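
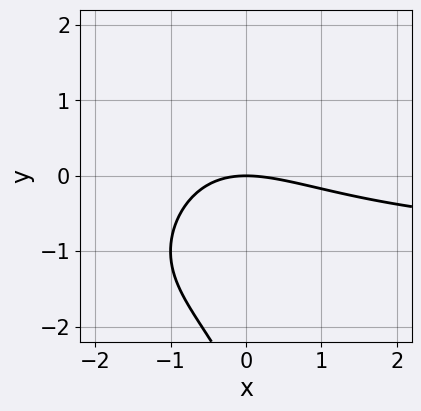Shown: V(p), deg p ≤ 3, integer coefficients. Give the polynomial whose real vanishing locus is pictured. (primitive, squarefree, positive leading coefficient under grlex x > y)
First, deg p = 3.
Next, against the integer gridlines: one x-axis crossing is at x = 0; it crosses the y-axis at the gridline y = 0.
Finally, the integer polynomial consistent with all of this is the stated p.

x^2*y + x^2 + 2*x*y + y^2 + 3*y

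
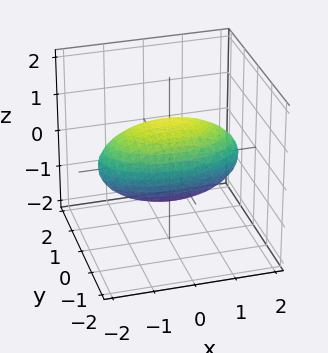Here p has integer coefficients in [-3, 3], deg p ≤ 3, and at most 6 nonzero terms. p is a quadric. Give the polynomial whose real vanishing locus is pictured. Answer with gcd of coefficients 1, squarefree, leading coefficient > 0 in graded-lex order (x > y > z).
x^2 + 3*y^2 + 3*z^2 - 3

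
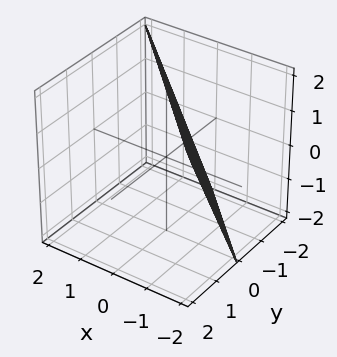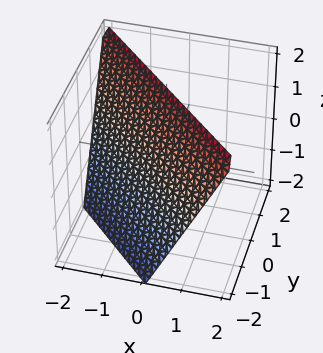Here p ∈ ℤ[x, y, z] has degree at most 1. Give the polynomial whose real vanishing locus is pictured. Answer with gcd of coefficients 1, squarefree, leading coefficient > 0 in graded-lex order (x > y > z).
2*x + 2*y - z + 2

(a) The degree is 1 — the surface is flat (a plane).
(b) Against the integer gridlines: one x-axis crossing is at x = -1; it crosses the z-axis at the gridline z = 2.
(c) The integer polynomial consistent with all of this is the stated p.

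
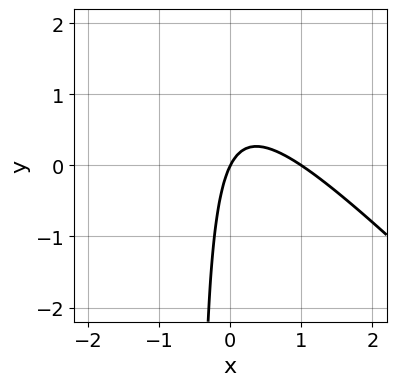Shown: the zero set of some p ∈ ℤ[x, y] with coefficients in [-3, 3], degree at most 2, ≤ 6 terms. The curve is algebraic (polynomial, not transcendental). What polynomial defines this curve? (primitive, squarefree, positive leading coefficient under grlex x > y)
2*x^2 + 2*x*y - 2*x + y

(a) deg p = 2.
(b) Checking where it meets the axes: among the integer gridlines, it crosses the x-axis at x ∈ {0, 1}; it crosses the y-axis at the gridline y = 0.
(c) The integer polynomial consistent with all of this is the stated p.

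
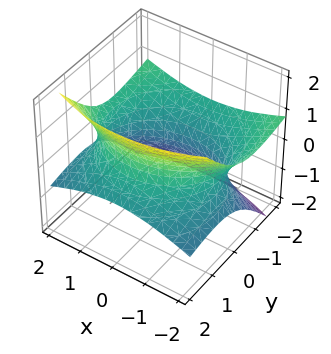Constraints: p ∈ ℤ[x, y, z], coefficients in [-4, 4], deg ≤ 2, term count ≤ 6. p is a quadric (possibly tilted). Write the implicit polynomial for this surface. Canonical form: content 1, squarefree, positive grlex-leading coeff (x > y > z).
x^2 + y^2 + 3*y*z - 3*z^2 - 3

First, degree: a generic line meets the surface in up to 2 points, so deg p = 2.
Then, observable constraints: the surface avoids every integer z-axis point in the box.
Finally, solving for integer coefficients yields p as stated.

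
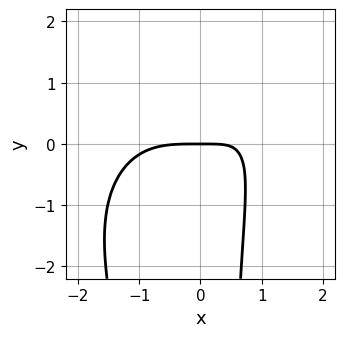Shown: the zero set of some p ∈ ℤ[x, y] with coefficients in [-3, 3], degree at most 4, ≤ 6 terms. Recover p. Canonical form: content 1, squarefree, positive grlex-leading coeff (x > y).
x^4 + x^2*y^2 - 3*x*y + 3*y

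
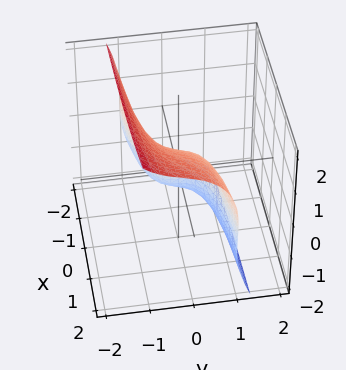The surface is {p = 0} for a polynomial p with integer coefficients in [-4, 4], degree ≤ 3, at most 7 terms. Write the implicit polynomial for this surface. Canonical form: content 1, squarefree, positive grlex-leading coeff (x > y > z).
x*y^2 + 2*y^3 + y*z^2 + z^3 - 2*x

1. Degree: no degree-2 surface has this shape, so deg p = 3.
2. Against the integer gridlines: it meets the y-axis at y = 0 (among the integer gridlines); it crosses the z-axis at the gridline z = 0; it crosses the x-axis at the gridline x = 0.
3. Fitting integer coefficients to these (and the overall shape) gives p.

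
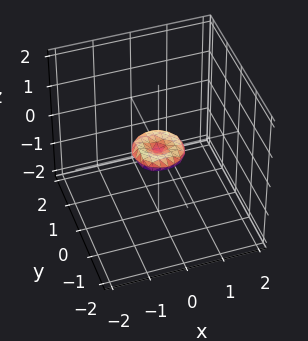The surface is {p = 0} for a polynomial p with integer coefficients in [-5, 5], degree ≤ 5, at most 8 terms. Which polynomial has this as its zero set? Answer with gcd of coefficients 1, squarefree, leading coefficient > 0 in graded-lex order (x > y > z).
2*x^4 + 4*x^2*y^2 + 2*y^4 - x^2 - y^2 + 3*z^2

The degree is 4 — the shape is more complex than any degree-3 surface.
By symmetry, the z-axis is an axis of rotation, so x and y enter only as x² + y².
Observable constraints: a circular section at z = 0 has radius between 0 and 1; it crosses the y-axis at the gridline y = 0; it meets the x-axis at x = 0 (among the integer gridlines); it crosses the z-axis at the gridline z = 0.
Assembling these constraints gives the stated polynomial.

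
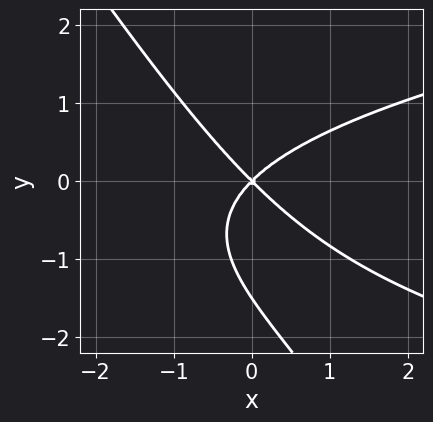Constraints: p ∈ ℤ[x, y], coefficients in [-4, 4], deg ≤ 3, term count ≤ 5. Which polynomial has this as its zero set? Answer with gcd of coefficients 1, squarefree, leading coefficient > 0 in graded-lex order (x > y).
3*x*y^2 + 2*y^3 - 3*x^2 + 3*y^2

1. The degree is 3 — no degree-2 curve has this shape.
2. From the axis intercepts and sections: one y-axis crossing is at y = 0; one x-axis crossing is at x = 0.
3. Solving for integer coefficients yields p as stated.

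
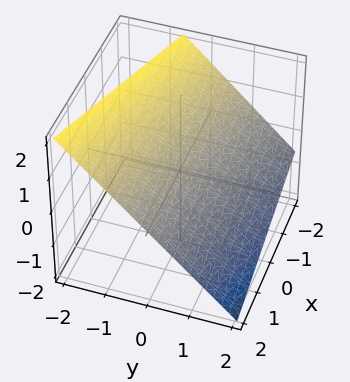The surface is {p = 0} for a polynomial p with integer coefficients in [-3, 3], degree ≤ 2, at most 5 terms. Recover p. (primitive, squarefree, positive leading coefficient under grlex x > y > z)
x + 3*y + 3*z - 2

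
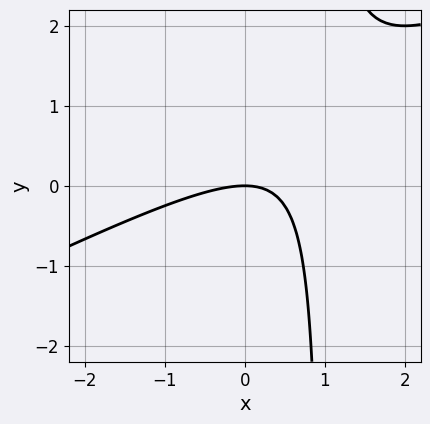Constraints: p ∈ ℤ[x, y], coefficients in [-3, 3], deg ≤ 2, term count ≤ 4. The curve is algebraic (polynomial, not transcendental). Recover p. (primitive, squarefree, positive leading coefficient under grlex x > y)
deg p = 2. The shape is more complex than any degree-1 curve.
Reading off the gridlines: it meets the x-axis at x = 0 (among the integer gridlines); one y-axis crossing is at y = 0.
These observations pin down the coefficients.

x^2 - 2*x*y + 2*y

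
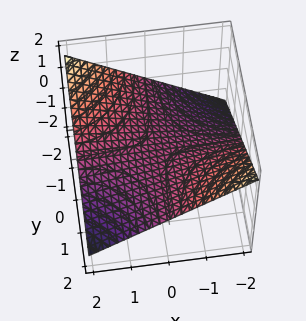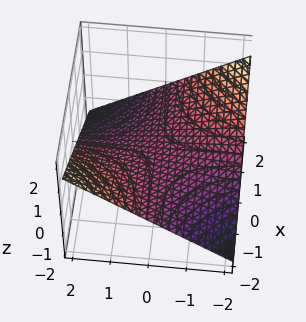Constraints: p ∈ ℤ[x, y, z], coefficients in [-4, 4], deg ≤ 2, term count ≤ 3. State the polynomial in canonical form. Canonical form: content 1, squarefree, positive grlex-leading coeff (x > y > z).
First, deg p = 2. A hyperbolic paraboloid; a quadric.
Next, from the visible intercepts: every point of the x-axis in the box is on the surface; it meets the z-axis at z = 0 (among the integer gridlines); every point of the y-axis in the box is on the surface.
Finally, matching integer coefficients to the picture gives p.

x*y + 3*z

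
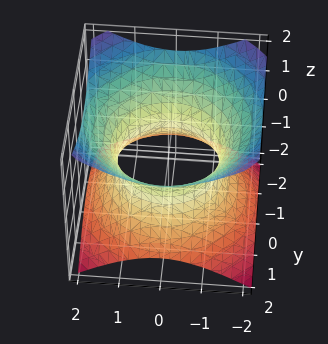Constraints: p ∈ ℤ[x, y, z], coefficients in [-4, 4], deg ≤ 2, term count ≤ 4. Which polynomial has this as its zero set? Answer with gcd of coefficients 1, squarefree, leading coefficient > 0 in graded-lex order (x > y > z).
2*x^2 + 2*y^2 - 3*z^2 - 3

1. Degree: one connected sheet with a waist; a quadric, so deg p = 2.
2. By symmetry, every cross-section ⟂ z is a circle, so x, y appear only via x² + y²; the z ↦ −z reflection is a symmetry, so z appears only in even powers.
3. Observable constraints: a circular section at z = -1 has radius between 1 and 2; the surface avoids every integer z-axis point in the box.
4. Matching integer coefficients to the picture gives p.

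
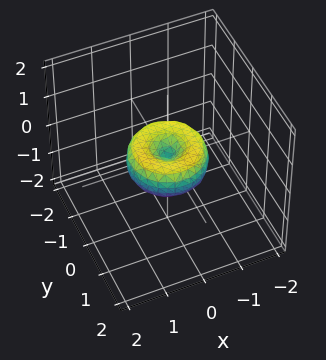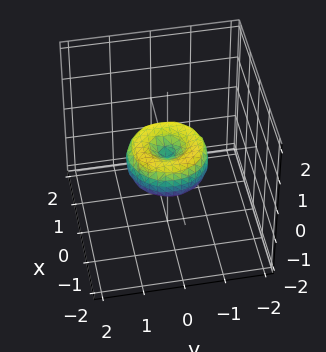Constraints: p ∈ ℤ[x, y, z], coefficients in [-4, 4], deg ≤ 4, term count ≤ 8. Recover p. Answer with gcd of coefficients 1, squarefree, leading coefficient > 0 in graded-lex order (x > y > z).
x^4 + 2*x^2*y^2 + y^4 - x^2 - y^2 + z^2

First, deg p = 4. No degree-3 surface has this shape.
Then, symmetry: the z-axis is an axis of rotation, so x and y enter only as x² + y².
Then, checking where it meets the axes: among the integer gridlines, it crosses the x-axis at x ∈ {-1, 0, 1}; among the integer gridlines, it crosses the y-axis at y ∈ {-1, 0, 1}.
Finally, the integer polynomial consistent with all of this is the stated p.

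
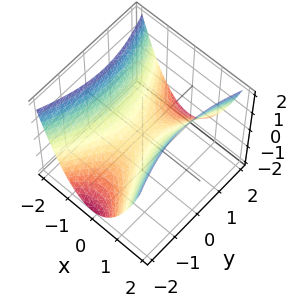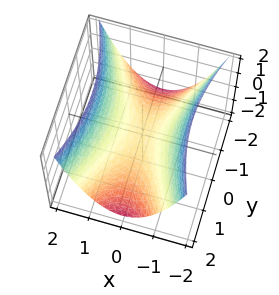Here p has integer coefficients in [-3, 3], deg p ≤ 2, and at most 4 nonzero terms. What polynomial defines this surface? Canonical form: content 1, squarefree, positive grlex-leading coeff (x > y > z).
3*x^2 - y^2 - 3*z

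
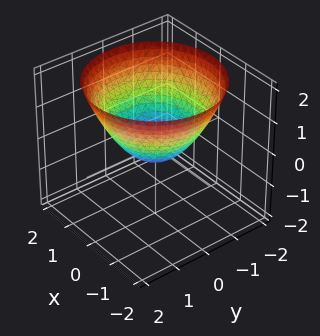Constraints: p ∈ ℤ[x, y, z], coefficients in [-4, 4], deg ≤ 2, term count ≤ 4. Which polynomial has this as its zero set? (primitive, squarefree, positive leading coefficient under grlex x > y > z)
2*x^2 + 2*y^2 - 3*z - 1

(a) Degree: no degree-1 surface has this shape, so deg p = 2.
(b) Symmetry: the z-axis is an axis of rotation, so x and y enter only as x² + y².
(c) From the axis intercepts and sections: a circular section at z = 0 has radius between 0 and 1.
(d) The integer polynomial consistent with all of this is the stated p.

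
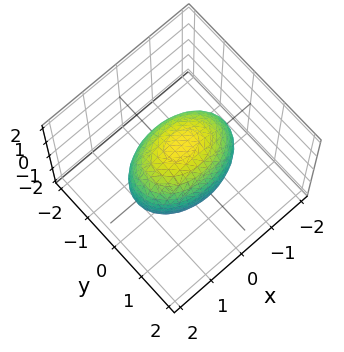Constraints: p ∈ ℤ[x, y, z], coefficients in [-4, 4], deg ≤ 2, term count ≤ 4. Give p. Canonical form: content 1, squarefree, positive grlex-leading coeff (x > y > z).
x^2 + 2*y^2 + z^2 - 2

1. Degree: bounded and convex; a quadric, so deg p = 2.
2. Symmetries: the x ↦ −x reflection is a symmetry, so x appears only in even powers; it's symmetric under z → −z, forcing even powers of z; the y ↦ −y reflection is a symmetry, so y appears only in even powers.
3. Reading off the gridlines: the y-axis gridline crossings are at y ∈ {-1, 1}.
4. Fitting integer coefficients to these (and the overall shape) gives p.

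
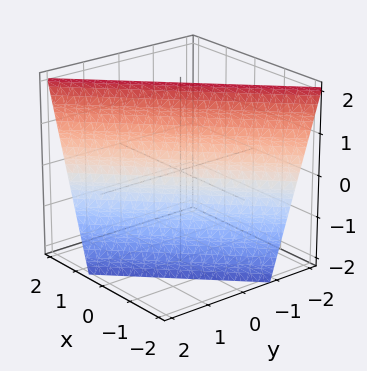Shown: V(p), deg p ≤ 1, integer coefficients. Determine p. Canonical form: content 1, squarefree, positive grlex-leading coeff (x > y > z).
1. The degree is 1 — every cross-section is a straight line — this is a plane.
2. Against the integer gridlines: one z-axis crossing is at z = 2.
3. Together with the visible shape, these determine p as stated.

3*x - 3*y - z + 2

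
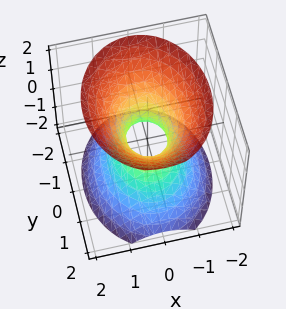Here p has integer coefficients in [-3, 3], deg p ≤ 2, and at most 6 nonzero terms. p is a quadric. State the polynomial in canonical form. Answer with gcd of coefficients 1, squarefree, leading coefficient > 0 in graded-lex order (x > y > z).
3*x^2 + 2*y^2 - 2*z^2 - 1

The degree is 2 — one connected sheet with a waist; a quadric.
Symmetries: it's symmetric under y → −y, forcing even powers of y; mirror symmetry x ↦ −x ⇒ only even powers of x; it's symmetric under z → −z, forcing even powers of z.
Checking where it meets the axes: the surface avoids every integer z-axis point in the box.
Together with the visible shape, these determine p as stated.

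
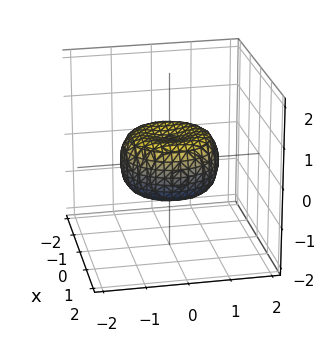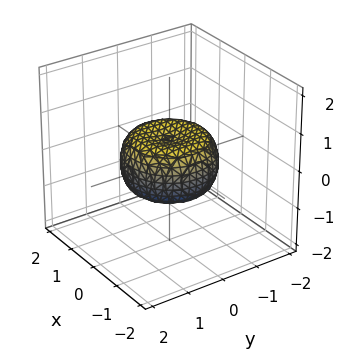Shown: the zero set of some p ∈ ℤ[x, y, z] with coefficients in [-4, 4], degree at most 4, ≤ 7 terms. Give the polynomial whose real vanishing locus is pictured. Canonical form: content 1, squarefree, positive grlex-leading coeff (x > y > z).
First, degree: a generic line meets the surface in up to 4 points, so deg p = 4.
Then, symmetry: every cross-section ⟂ z is a circle, so x, y appear only via x² + y².
Then, checking where it meets the axes: a circular section at z = 0 has radius between 1 and 2.
Finally, together with the visible shape, these determine p as stated.

2*x^4 + 4*x^2*y^2 + 2*y^4 - 2*x^2 - 2*y^2 + 3*z^2 - 1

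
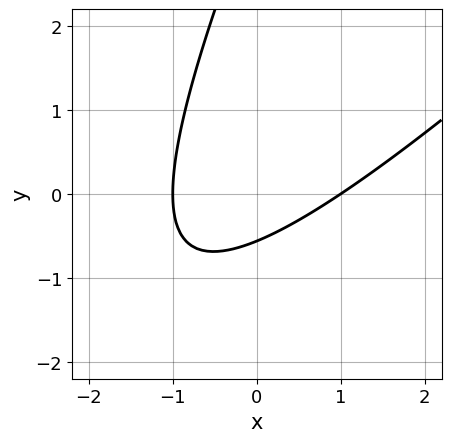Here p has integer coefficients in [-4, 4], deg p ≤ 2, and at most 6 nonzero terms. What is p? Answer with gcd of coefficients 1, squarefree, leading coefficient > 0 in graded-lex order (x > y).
2*x^2 - 3*x*y + y^2 - 3*y - 2

Degree: no degree-1 curve has this shape, so deg p = 2.
Observable constraints: among the integer gridlines, it crosses the x-axis at x ∈ {-1, 1}.
Solving for integer coefficients yields p as stated.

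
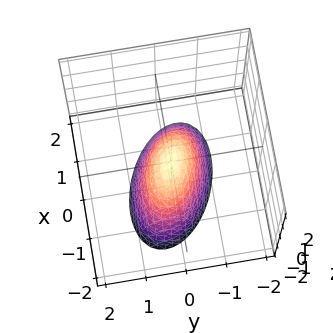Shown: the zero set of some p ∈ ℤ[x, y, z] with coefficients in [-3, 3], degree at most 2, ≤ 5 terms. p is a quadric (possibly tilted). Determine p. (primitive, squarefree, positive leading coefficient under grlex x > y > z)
The degree is 2 — the shape is more complex than any degree-1 surface.
From the visible intercepts: it crosses the y-axis at the gridline y = 0; it crosses the z-axis at the gridline z = 0.
Solving for integer coefficients yields p as stated.

x^2 + x*y + 2*y^2 + z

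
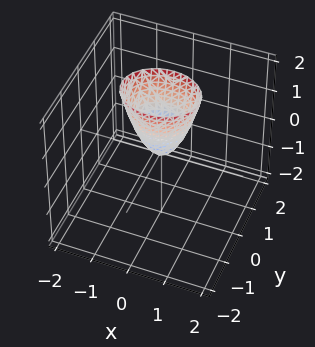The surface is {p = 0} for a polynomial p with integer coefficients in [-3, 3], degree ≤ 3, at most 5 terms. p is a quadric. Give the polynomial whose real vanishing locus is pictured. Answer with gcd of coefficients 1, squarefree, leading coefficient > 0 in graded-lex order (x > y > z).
1. Degree: a paraboloid; a quadric, so deg p = 2.
2. Symmetries: mirror symmetry x ↦ −x ⇒ only even powers of x; it's symmetric under y → −y, forcing even powers of y.
3. From the visible intercepts: it crosses the x-axis at the gridline x = 0; it meets the y-axis at y = 0 (among the integer gridlines); it crosses the z-axis at the gridline z = 0.
4. Matching integer coefficients to the picture gives p.

2*x^2 + 3*y^2 - z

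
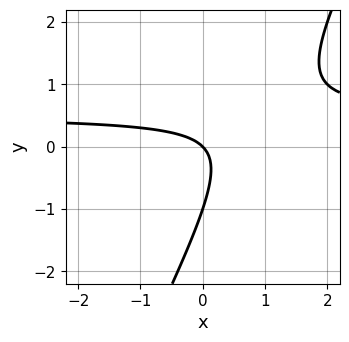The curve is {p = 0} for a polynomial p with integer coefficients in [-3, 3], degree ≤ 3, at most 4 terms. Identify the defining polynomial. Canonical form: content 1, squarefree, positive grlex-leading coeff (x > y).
1. deg p = 2. No degree-1 curve has this shape.
2. Observable constraints: the y-axis gridline crossings are at y ∈ {-1, 0}; it crosses the x-axis at the gridline x = 0.
3. Solving for integer coefficients yields p as stated.

2*x*y - y^2 - x - y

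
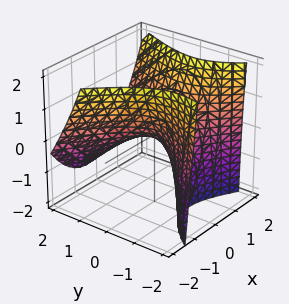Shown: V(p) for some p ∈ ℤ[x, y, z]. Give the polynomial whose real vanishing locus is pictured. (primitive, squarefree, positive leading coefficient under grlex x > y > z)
(a) Degree: the shape is more complex than any degree-1 surface, so deg p = 2.
(b) Reading off the gridlines: one z-axis crossing is at z = 0; it meets the y-axis at y = 0 (among the integer gridlines); it meets the x-axis at x = 0 (among the integer gridlines).
(c) Together with the visible shape, these determine p as stated.

3*x^2 + 2*x*y - 2*y^2 - 2*y*z - 3*z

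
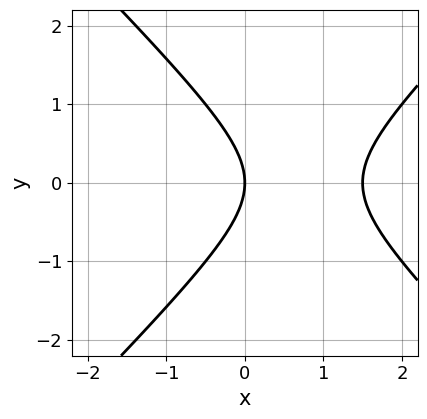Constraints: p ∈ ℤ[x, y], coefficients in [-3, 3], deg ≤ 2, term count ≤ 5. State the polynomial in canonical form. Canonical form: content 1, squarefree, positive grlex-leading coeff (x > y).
deg p = 2.
Symmetries: the y ↦ −y reflection is a symmetry, so y appears only in even powers.
Against the integer gridlines: one x-axis crossing is at x = 0; it meets the y-axis at y = 0 (among the integer gridlines).
Matching integer coefficients to the picture gives p.

2*x^2 - 2*y^2 - 3*x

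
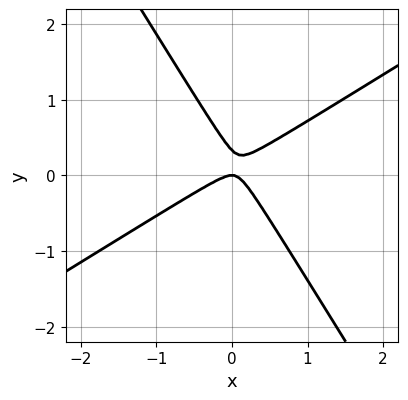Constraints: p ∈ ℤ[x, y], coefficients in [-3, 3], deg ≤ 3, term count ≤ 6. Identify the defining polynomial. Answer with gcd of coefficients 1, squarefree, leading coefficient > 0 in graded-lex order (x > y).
3*x^2 - 3*x*y - 3*y^2 + y

(a) Degree: no degree-1 curve has this shape, so deg p = 2.
(b) Observable constraints: it meets the y-axis at y = 0 (among the integer gridlines); one x-axis crossing is at x = 0.
(c) These observations pin down the coefficients.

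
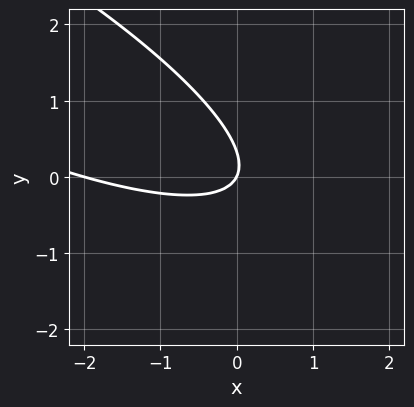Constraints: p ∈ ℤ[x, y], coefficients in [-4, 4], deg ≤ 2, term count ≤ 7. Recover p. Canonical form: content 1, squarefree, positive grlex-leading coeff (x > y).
x^2 + 3*x*y + 3*y^2 + 2*x - y

1. deg p = 2.
2. From the axis intercepts and sections: it crosses the y-axis at the gridline y = 0; among the integer gridlines, it crosses the x-axis at x ∈ {-2, 0}.
3. These observations pin down the coefficients.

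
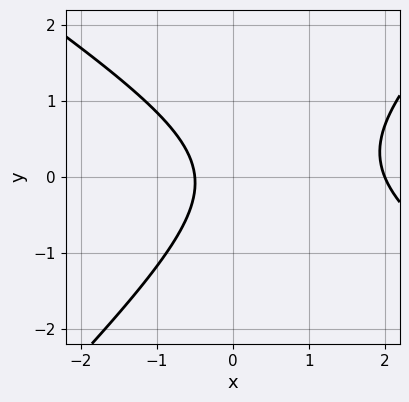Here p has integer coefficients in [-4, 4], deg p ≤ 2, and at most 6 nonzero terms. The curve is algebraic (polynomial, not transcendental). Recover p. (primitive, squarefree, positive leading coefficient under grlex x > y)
2*x^2 + x*y - 3*y^2 - 3*x - 2

(a) deg p = 2. A generic line meets the curve in up to 2 points.
(b) Against the integer gridlines: it misses every integer gridline on the y-axis; one x-axis crossing is at x = 2.
(c) Matching integer coefficients to the picture gives p.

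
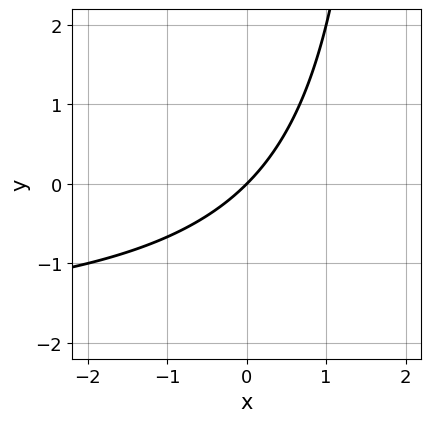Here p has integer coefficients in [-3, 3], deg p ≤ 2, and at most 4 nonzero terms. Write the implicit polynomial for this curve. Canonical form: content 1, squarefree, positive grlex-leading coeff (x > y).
1. deg p = 2. No degree-1 curve has this shape.
2. Observable constraints: it crosses the y-axis at the gridline y = 0; it meets the x-axis at x = 0 (among the integer gridlines).
3. Together with the visible shape, these determine p as stated.

x*y + 2*x - 2*y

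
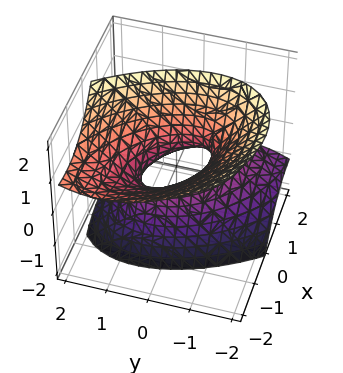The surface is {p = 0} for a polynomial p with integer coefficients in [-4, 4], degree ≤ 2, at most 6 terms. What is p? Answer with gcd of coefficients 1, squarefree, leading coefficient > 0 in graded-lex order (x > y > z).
2*x^2 + 2*x*y + 3*x*z + 2*y^2 - 2*z^2 - 1

First, deg p = 2. No degree-1 surface has this shape.
Next, from the axis intercepts and sections: it misses every integer gridline on the z-axis.
Finally, the integer polynomial consistent with all of this is the stated p.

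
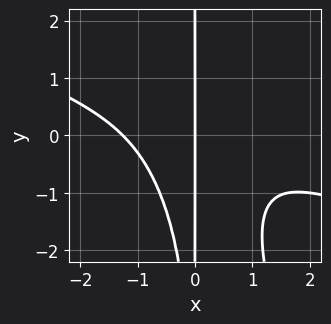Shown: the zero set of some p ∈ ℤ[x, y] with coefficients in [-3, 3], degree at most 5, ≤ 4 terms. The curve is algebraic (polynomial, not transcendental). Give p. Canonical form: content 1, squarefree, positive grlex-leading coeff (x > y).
1. Degree: a generic line meets the curve in up to 4 points, so deg p = 4.
2. From the visible intercepts: one x-axis crossing is at x = 0; the visible y-axis segment lies entirely on the curve.
3. Fitting integer coefficients to these (and the overall shape) gives p.

x^4 + 3*x^3*y + x^2*y^2 + 2*x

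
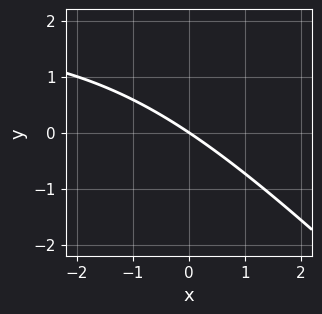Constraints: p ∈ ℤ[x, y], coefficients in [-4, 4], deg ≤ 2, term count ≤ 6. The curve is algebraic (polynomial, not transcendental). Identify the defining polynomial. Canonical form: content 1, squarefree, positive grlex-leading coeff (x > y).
deg p = 2.
From the visible intercepts: it meets the x-axis at x = 0 (among the integer gridlines); it meets the y-axis at y = 0 (among the integer gridlines).
Together with the visible shape, these determine p as stated.

x*y + y^2 - 2*x - 3*y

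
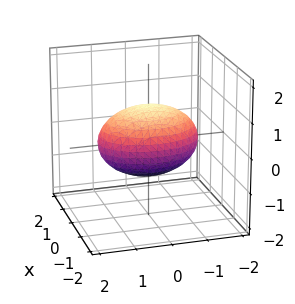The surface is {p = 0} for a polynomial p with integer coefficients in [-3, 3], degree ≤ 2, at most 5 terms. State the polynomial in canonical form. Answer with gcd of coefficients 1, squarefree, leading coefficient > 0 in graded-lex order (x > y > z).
2*x^2 + y^2 + 2*z^2 - 2

First, degree: a closed, bounded, convex surface; a quadric, so deg p = 2.
Then, symmetries: mirror symmetry z ↦ −z ⇒ only even powers of z; mirror symmetry y ↦ −y ⇒ only even powers of y; the x ↦ −x reflection is a symmetry, so x appears only in even powers.
Then, reading off the gridlines: among the integer gridlines, it crosses the z-axis at z ∈ {-1, 1}; among the integer gridlines, it crosses the x-axis at x ∈ {-1, 1}.
Finally, assembling these constraints gives the stated polynomial.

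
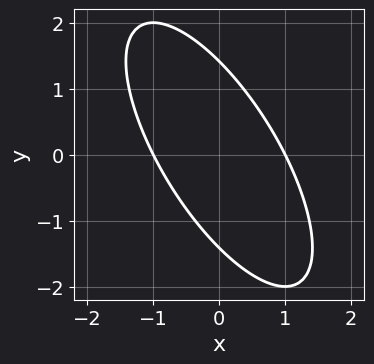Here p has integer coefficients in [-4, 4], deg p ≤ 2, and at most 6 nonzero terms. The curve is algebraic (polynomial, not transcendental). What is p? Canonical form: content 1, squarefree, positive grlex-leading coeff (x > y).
2*x^2 + 2*x*y + y^2 - 2

First, the degree is 2 — no degree-1 curve has this shape.
Then, against the integer gridlines: among the integer gridlines, it crosses the x-axis at x ∈ {-1, 1}.
Finally, putting this together gives p.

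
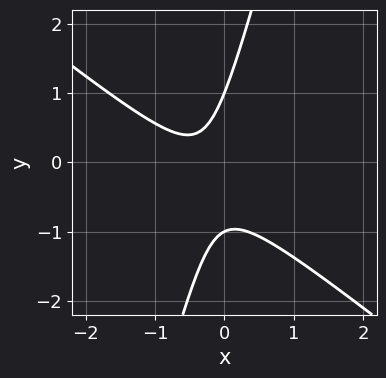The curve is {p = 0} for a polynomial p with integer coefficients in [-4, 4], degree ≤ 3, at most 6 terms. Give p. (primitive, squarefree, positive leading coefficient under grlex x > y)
1. deg p = 2.
2. Checking where it meets the axes: among the integer gridlines, it crosses the y-axis at y ∈ {-1, 1}; no x-intercept at any integer in the box.
3. Assembling these constraints gives the stated polynomial.

3*x^2 + 3*x*y - y^2 + 2*x + 1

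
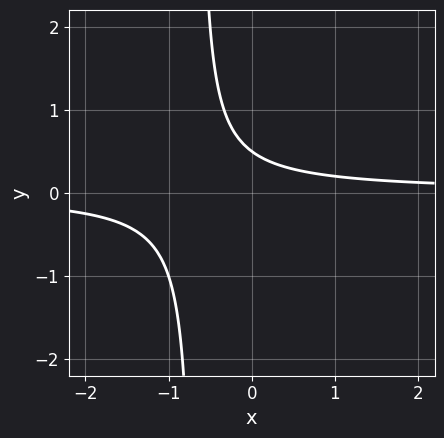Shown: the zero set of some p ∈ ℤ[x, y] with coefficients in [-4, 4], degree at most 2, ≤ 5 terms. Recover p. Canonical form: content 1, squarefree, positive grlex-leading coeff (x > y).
1. Degree: the shape is more complex than any degree-1 curve, so deg p = 2.
2. From the axis intercepts and sections: no x-intercept at any integer in the box.
3. Matching integer coefficients to the picture gives p.

3*x*y + 2*y - 1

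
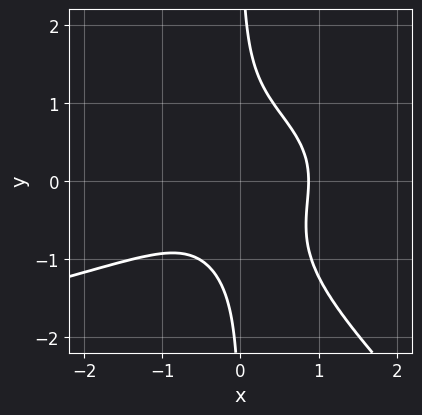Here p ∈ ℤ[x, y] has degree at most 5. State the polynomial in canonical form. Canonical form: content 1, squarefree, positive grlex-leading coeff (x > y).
The degree is 4 — a generic line meets the curve in up to 4 points.
Reading off the gridlines: it misses every integer gridline on the y-axis.
Putting this together gives p.

3*x^2*y^2 + 3*x*y^3 + 3*x^3 - 2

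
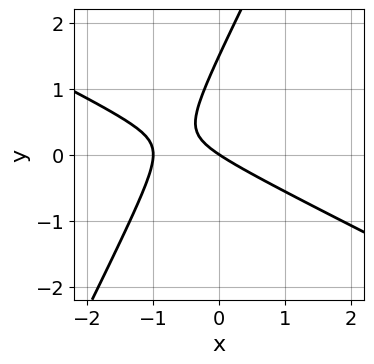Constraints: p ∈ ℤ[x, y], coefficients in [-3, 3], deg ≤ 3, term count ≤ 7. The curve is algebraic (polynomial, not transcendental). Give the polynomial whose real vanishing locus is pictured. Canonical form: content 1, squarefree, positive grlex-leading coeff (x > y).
First, the degree is 2 — no degree-1 curve has this shape.
Next, from the axis intercepts and sections: it crosses the y-axis at the gridline y = 0; among the integer gridlines, it crosses the x-axis at x ∈ {-1, 0}.
Finally, together with the visible shape, these determine p as stated.

2*x^2 + 3*x*y - 2*y^2 + 2*x + 3*y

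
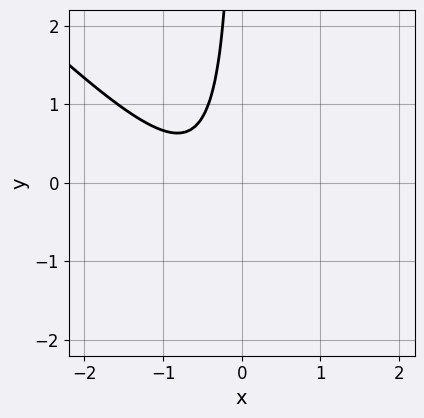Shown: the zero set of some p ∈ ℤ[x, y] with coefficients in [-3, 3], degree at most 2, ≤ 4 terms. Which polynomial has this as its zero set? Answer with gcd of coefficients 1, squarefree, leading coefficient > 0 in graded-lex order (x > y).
deg p = 2. A generic line meets the curve in up to 2 points.
Checking where it meets the axes: it misses every integer gridline on the y-axis; no x-intercept at any integer in the box.
The integer polynomial consistent with all of this is the stated p.

3*x^2 + 3*x*y + 3*x + 2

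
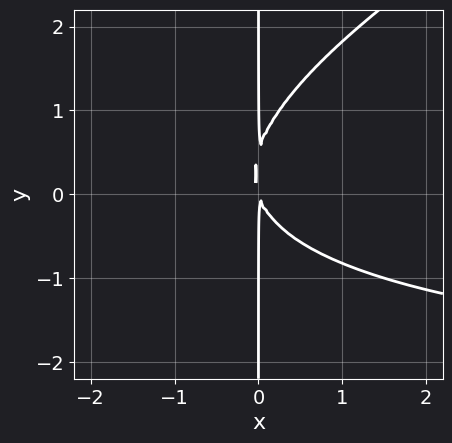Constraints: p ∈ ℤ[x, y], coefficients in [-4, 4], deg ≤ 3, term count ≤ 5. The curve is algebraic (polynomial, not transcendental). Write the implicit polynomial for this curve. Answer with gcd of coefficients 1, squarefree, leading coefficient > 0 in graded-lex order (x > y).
1. Degree: the shape is more complex than any degree-2 curve, so deg p = 3.
2. Against the integer gridlines: the visible y-axis segment lies entirely on the curve.
3. Together with the visible shape, these determine p as stated.

x^2*y - 2*x*y^2 + 3*x^2 + x*y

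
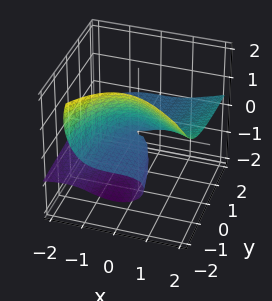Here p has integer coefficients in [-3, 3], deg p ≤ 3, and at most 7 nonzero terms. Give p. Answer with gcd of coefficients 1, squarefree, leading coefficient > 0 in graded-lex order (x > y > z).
1. deg p = 3. A generic line meets the surface in up to 3 points.
2. Against the integer gridlines: it crosses the x-axis at the gridline x = 0; it meets the z-axis at z = 0 (among the integer gridlines); every point of the y-axis in the box is on the surface.
3. The integer polynomial consistent with all of this is the stated p.

x^3 - 3*x^2*z - 2*y*z^2 - 2*z^3 - 3*y*z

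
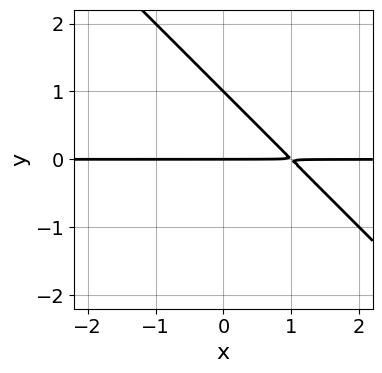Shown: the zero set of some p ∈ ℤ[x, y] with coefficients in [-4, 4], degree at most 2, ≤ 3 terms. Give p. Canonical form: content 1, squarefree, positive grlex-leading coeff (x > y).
(a) The degree is 2 — no degree-1 curve has this shape.
(b) From the axis intercepts and sections: the visible x-axis segment lies entirely on the curve; among the integer gridlines, it crosses the y-axis at y ∈ {0, 1}.
(c) Assembling these constraints gives the stated polynomial.

x*y + y^2 - y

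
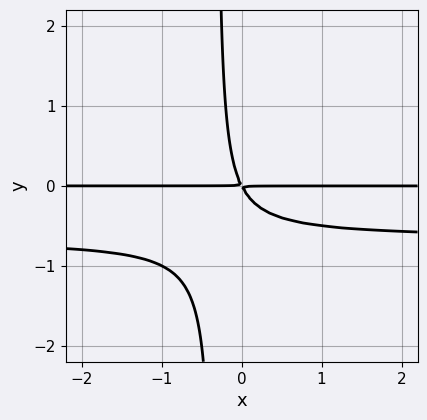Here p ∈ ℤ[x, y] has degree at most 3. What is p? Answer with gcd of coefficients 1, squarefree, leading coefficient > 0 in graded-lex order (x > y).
The degree is 3 — a generic line meets the curve in up to 3 points.
Checking where it meets the axes: the visible x-axis segment lies entirely on the curve.
Fitting integer coefficients to these (and the overall shape) gives p.

3*x*y^2 + 2*x*y + y^2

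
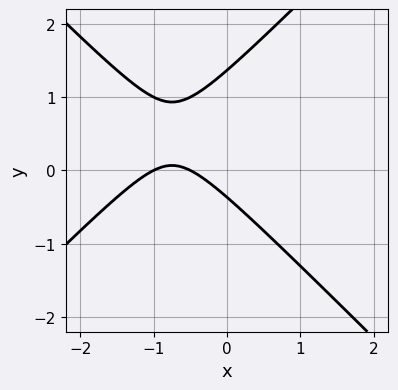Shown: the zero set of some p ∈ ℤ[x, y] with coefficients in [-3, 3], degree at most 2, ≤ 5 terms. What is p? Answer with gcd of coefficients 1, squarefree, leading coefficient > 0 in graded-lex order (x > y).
2*x^2 - 2*y^2 + 3*x + 2*y + 1

The degree is 2 — the shape is more complex than any degree-1 curve.
Checking where it meets the axes: it crosses the x-axis at the gridline x = -1.
Solving for integer coefficients yields p as stated.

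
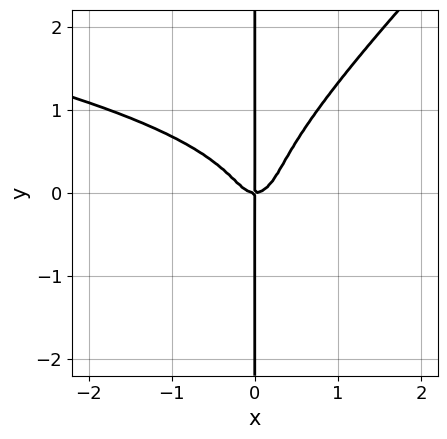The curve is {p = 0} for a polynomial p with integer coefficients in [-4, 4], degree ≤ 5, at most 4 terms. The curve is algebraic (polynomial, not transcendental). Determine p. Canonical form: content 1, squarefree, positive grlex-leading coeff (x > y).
3*x^2*y^2 - 3*x*y^3 + 3*x^3 - x*y

1. Degree: no degree-3 curve has this shape, so deg p = 4.
2. From the visible intercepts: one x-axis crossing is at x = 0; the visible y-axis segment lies entirely on the curve.
3. These observations pin down the coefficients.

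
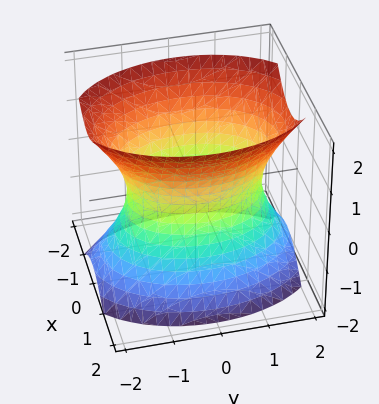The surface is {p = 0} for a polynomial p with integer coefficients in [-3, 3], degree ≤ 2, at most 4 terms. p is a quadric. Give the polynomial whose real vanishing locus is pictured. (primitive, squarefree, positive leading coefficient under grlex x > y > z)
2*x^2 + y^2 - z^2 - 2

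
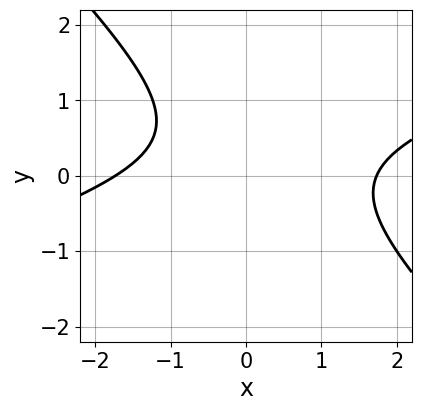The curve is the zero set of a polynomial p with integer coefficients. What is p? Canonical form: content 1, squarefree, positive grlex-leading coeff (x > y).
Degree: no degree-1 curve has this shape, so deg p = 2.
From the visible intercepts: the curve avoids every integer y-axis point in the box.
Putting this together gives p.

x^2 - 2*x*y - 3*y^2 + 2*y - 3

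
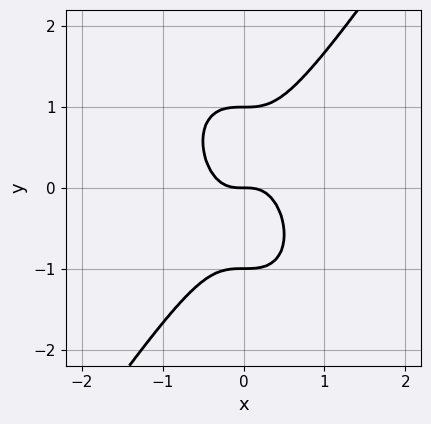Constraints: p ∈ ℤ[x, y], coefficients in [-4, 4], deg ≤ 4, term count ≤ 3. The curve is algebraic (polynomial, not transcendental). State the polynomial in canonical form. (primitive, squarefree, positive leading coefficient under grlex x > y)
3*x^3 - y^3 + y

The degree is 3 — the shape is more complex than any degree-2 curve.
Against the integer gridlines: it meets the x-axis at x = 0 (among the integer gridlines); the y-axis gridline crossings are at y ∈ {-1, 0, 1}.
Together with the visible shape, these determine p as stated.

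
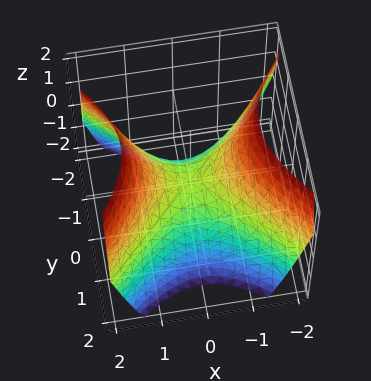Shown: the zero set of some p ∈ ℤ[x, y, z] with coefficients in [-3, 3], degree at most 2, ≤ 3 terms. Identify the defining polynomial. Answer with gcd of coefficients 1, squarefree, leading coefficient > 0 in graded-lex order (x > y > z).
x^2 - y^2 - z

First, the degree is 2 — a hyperbolic paraboloid; a quadric.
Next, symmetries: mirror symmetry x ↦ −x ⇒ only even powers of x; mirror symmetry y ↦ −y ⇒ only even powers of y.
Next, reading off the gridlines: it meets the x-axis at x = 0 (among the integer gridlines); it meets the z-axis at z = 0 (among the integer gridlines); it meets the y-axis at y = 0 (among the integer gridlines).
Finally, together with the visible shape, these determine p as stated.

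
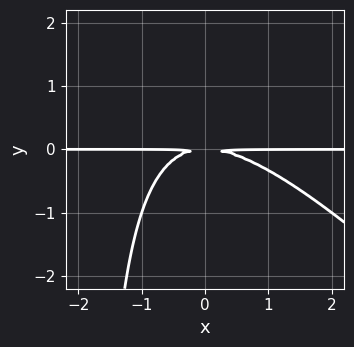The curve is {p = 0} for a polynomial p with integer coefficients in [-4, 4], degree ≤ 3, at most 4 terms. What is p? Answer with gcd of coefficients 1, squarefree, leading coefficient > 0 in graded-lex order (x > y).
(a) The degree is 3 — no degree-2 curve has this shape.
(b) From the axis intercepts and sections: the visible x-axis segment lies entirely on the curve.
(c) The integer polynomial consistent with all of this is the stated p.

x^2*y + x*y^2 + 2*y^2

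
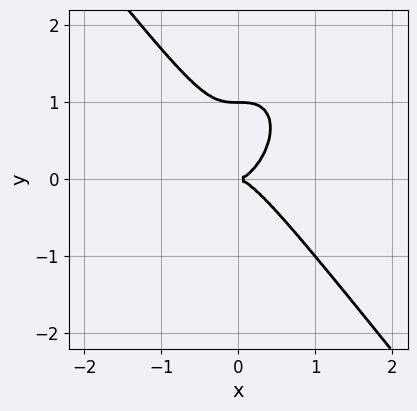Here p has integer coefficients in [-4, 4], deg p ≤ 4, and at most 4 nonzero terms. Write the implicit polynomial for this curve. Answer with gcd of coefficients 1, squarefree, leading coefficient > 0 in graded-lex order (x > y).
2*x^3 + y^3 - y^2

(a) Degree: a generic line meets the curve in up to 3 points, so deg p = 3.
(b) Observable constraints: it crosses the x-axis at the gridline x = 0; among the integer gridlines, it crosses the y-axis at y ∈ {0, 1}.
(c) Matching integer coefficients to the picture gives p.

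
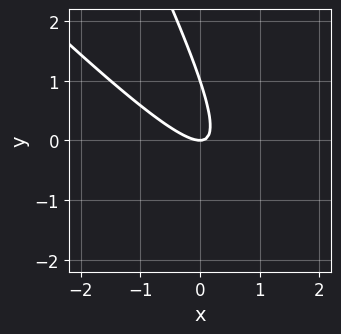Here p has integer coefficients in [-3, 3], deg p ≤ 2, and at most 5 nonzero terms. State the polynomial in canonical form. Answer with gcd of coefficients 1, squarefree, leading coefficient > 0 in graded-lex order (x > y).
First, the degree is 2 — no degree-1 curve has this shape.
Next, against the integer gridlines: it meets the x-axis at x = 0 (among the integer gridlines); among the integer gridlines, it crosses the y-axis at y ∈ {0, 1}.
Finally, together with the visible shape, these determine p as stated.

2*x^2 + 3*x*y + y^2 - y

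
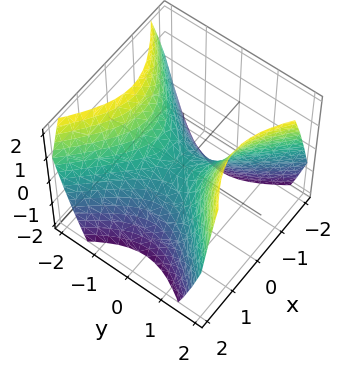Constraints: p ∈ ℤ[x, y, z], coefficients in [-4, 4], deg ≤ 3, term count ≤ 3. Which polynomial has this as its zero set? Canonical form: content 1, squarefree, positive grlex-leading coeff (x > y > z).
x^2 - y^2 + z

First, the degree is 2 — a saddle surface; a quadric.
Then, symmetries: it's symmetric under y → −y, forcing even powers of y; mirror symmetry x ↦ −x ⇒ only even powers of x.
Then, from the axis intercepts and sections: it meets the z-axis at z = 0 (among the integer gridlines); one y-axis crossing is at y = 0; it crosses the x-axis at the gridline x = 0.
Finally, solving for integer coefficients yields p as stated.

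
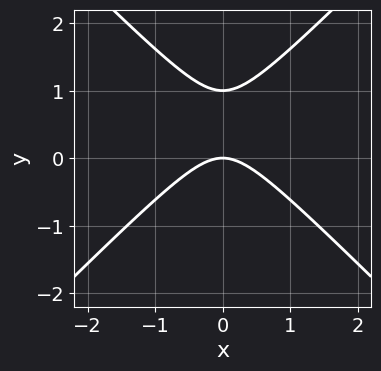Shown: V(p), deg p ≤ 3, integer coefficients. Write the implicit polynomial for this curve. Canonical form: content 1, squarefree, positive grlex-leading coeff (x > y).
(a) Degree: the shape is more complex than any degree-1 curve, so deg p = 2.
(b) Symmetries: the x ↦ −x reflection is a symmetry, so x appears only in even powers.
(c) Observable constraints: it crosses the x-axis at the gridline x = 0; among the integer gridlines, it crosses the y-axis at y ∈ {0, 1}.
(d) The integer polynomial consistent with all of this is the stated p.

x^2 - y^2 + y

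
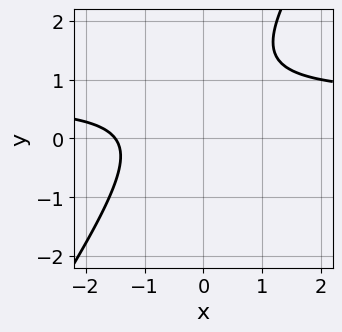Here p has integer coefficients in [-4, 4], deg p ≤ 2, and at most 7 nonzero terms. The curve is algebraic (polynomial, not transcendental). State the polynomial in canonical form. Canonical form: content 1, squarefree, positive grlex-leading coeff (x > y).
3*x*y - 2*y^2 - 2*x + 3*y - 3

(a) Degree: a generic line meets the curve in up to 2 points, so deg p = 2.
(b) From the axis intercepts and sections: the curve avoids every integer y-axis point in the box.
(c) Fitting integer coefficients to these (and the overall shape) gives p.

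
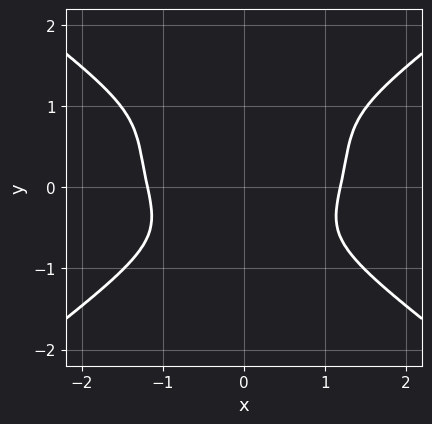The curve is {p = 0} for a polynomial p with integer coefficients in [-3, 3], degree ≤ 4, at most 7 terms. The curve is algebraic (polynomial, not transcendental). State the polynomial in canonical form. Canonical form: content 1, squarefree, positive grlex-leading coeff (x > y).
x^4 - 3*y^4 - x^2*y + 2*y^3 - 2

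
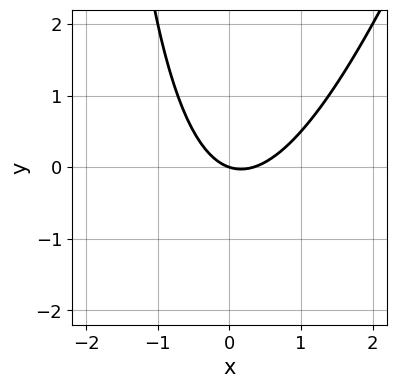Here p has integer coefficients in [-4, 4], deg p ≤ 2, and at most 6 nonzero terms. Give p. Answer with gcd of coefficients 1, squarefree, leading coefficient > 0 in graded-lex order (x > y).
The degree is 2 — the shape is more complex than any degree-1 curve.
From the visible intercepts: it crosses the x-axis at the gridline x = 0; it meets the y-axis at y = 0 (among the integer gridlines).
The integer polynomial consistent with all of this is the stated p.

3*x^2 - x*y - x - 3*y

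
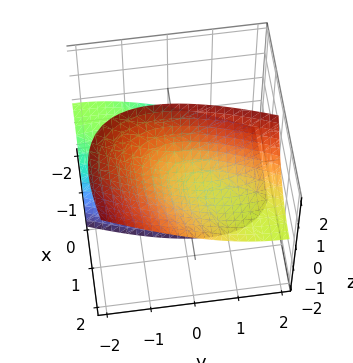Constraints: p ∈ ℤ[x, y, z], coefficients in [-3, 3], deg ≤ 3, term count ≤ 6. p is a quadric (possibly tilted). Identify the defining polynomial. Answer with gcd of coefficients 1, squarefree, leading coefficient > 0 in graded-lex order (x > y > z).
x^2 - 2*x*y - 3*x*z + y^2 - z^2 + 1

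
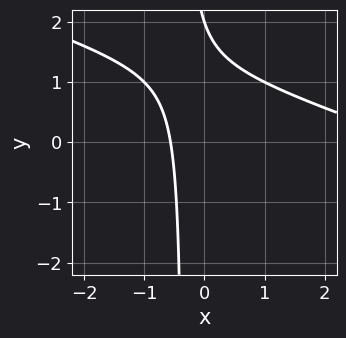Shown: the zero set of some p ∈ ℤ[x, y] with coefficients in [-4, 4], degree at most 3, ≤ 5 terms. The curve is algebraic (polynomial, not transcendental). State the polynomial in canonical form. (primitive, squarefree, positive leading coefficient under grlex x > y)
(a) Degree: a generic line meets the curve in up to 2 points, so deg p = 2.
(b) Checking where it meets the axes: it crosses the y-axis at the gridline y = 2.
(c) Fitting integer coefficients to these (and the overall shape) gives p.

x^2 + 3*x*y - 3*x + y - 2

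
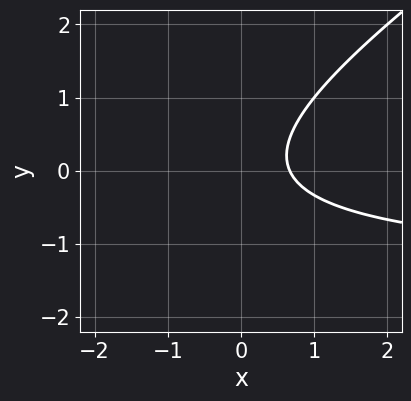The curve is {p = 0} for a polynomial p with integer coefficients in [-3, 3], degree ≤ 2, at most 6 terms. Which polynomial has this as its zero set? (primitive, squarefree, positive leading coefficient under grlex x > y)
2*x*y - 3*y^2 + 3*x - 2

1. deg p = 2. A generic line meets the curve in up to 2 points.
2. Checking where it meets the axes: no y-intercept at any integer in the box.
3. Together with the visible shape, these determine p as stated.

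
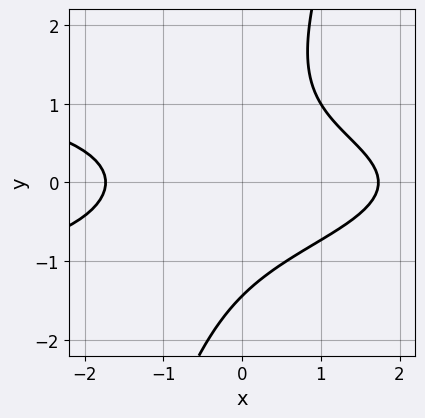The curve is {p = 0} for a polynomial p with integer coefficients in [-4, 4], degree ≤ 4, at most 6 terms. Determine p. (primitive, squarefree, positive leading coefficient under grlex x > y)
3*x*y^2 - y^3 + x^2 - 3

(a) deg p = 3. No degree-2 curve has this shape.
(b) The integer polynomial consistent with all of this is the stated p.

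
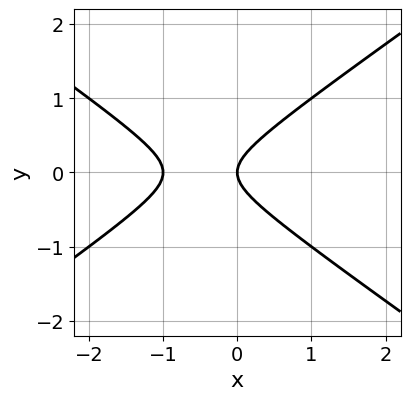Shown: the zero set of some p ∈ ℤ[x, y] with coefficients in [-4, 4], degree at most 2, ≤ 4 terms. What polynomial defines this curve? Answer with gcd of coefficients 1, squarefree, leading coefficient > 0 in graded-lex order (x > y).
x^2 - 2*y^2 + x

deg p = 2. A generic line meets the curve in up to 2 points.
Symmetries: mirror symmetry y ↦ −y ⇒ only even powers of y.
Reading off the gridlines: among the integer gridlines, it crosses the x-axis at x ∈ {-1, 0}; it crosses the y-axis at the gridline y = 0.
Putting this together gives p.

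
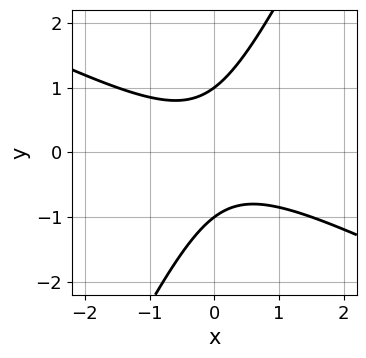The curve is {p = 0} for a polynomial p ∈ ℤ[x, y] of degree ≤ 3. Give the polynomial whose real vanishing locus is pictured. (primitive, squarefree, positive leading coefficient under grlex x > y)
2*x^2 + 3*x*y - 2*y^2 + 2

(a) deg p = 2. No degree-1 curve has this shape.
(b) Reading off the gridlines: no x-intercept at any integer in the box; among the integer gridlines, it crosses the y-axis at y ∈ {-1, 1}.
(c) Solving for integer coefficients yields p as stated.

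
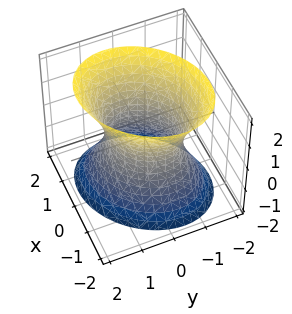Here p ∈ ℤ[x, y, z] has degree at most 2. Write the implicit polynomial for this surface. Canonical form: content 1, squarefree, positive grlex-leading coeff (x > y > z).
2*x^2 - x*y + 2*y^2 - z^2 - 2

1. Degree: the shape is more complex than any degree-1 surface, so deg p = 2.
2. From the axis intercepts and sections: the x-axis gridline crossings are at x ∈ {-1, 1}; no z-intercept at any integer in the box; among the integer gridlines, it crosses the y-axis at y ∈ {-1, 1}.
3. Assembling these constraints gives the stated polynomial.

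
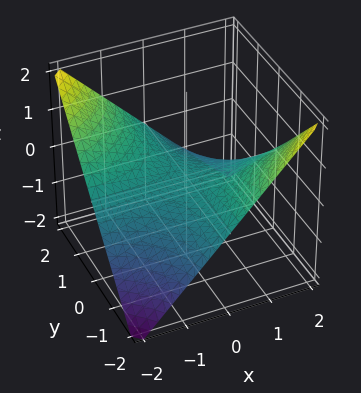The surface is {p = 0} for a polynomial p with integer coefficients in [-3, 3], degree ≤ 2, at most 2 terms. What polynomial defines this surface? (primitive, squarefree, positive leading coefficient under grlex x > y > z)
x*y + 2*z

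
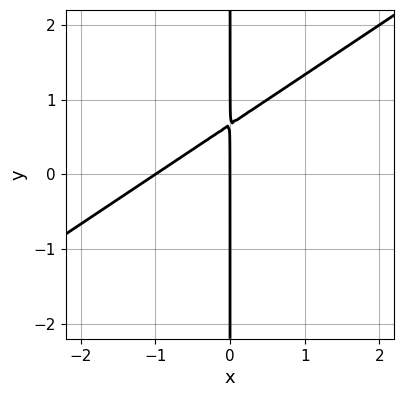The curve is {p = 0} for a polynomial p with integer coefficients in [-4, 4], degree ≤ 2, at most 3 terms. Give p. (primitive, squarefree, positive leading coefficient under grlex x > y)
First, deg p = 2. The shape is more complex than any degree-1 curve.
Then, against the integer gridlines: among the integer gridlines, it crosses the x-axis at x ∈ {-1, 0}; the visible y-axis segment lies entirely on the curve.
Finally, matching integer coefficients to the picture gives p.

2*x^2 - 3*x*y + 2*x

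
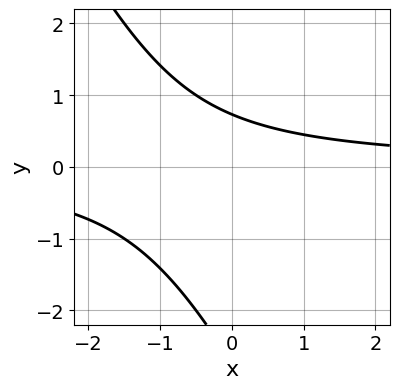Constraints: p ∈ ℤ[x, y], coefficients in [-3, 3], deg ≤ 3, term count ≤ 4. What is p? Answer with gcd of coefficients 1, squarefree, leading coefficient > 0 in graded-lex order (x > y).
2*x*y + y^2 + 2*y - 2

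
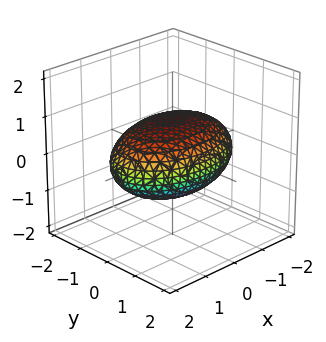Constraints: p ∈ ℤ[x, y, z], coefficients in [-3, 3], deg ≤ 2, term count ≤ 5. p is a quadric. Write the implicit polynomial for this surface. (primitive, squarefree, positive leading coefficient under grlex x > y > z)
(a) deg p = 2.
(b) Symmetries: it's symmetric under x → −x, forcing even powers of x; the y ↦ −y reflection is a symmetry, so y appears only in even powers; the z ↦ −z reflection is a symmetry, so z appears only in even powers.
(c) From the axis intercepts and sections: among the integer gridlines, it crosses the z-axis at z ∈ {-1, 1}.
(d) Putting this together gives p.

x^2 + 2*y^2 + 3*z^2 - 3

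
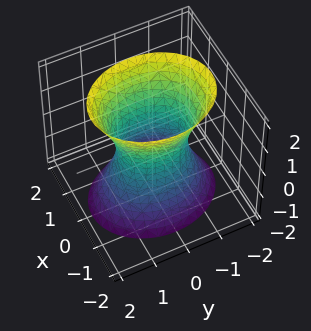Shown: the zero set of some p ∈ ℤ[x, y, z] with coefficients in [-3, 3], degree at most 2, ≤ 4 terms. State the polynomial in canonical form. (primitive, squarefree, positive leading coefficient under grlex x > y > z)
3*x^2 + 2*y^2 - z^2 - 2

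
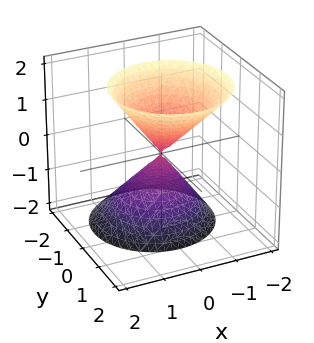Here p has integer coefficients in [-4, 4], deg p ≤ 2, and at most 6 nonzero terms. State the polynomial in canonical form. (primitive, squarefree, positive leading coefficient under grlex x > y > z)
(a) I count 2 distinct pieces.
(b) The degree is 2 — no degree-1 surface has this shape.
(c) Reading off the gridlines: one z-axis crossing is at z = 0; it meets the x-axis at x = 0 (among the integer gridlines).
(d) Fitting integer coefficients to these (and the overall shape) gives p.

2*x^2 + 2*y^2 - y*z - z^2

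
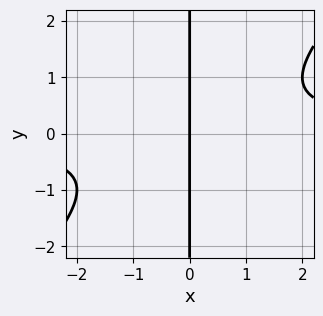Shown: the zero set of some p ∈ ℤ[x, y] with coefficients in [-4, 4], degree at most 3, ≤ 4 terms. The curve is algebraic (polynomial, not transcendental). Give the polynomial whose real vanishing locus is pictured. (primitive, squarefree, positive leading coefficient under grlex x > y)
First, deg p = 3.
Then, against the integer gridlines: the visible y-axis segment lies entirely on the curve; one x-axis crossing is at x = 0.
Finally, fitting integer coefficients to these (and the overall shape) gives p.

x^2*y - x*y^2 - x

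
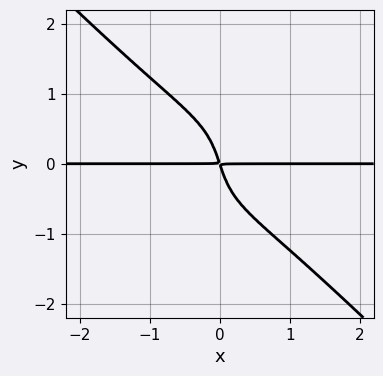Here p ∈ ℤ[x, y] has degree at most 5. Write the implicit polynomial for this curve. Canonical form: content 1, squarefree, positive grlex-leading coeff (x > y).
deg p = 4.
From the axis intercepts and sections: the visible x-axis segment lies entirely on the curve.
Solving for integer coefficients yields p as stated.

2*x^3*y + 2*y^4 + 3*x*y + y^2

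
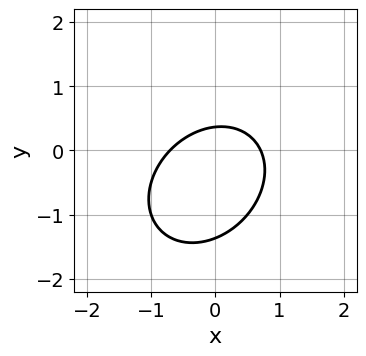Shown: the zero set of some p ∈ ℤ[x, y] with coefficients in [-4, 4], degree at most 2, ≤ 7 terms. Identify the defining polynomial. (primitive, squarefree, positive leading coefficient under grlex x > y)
First, degree: the shape is more complex than any degree-1 curve, so deg p = 2.
Finally, putting this together gives p.

2*x^2 - x*y + 2*y^2 + 2*y - 1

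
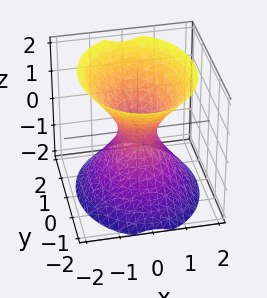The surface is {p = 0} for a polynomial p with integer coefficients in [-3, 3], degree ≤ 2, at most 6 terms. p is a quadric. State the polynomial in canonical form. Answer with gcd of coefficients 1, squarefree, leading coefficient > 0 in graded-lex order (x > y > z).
1. deg p = 2.
2. Symmetries: mirror symmetry z ↦ −z ⇒ only even powers of z; it's symmetric under y → −y, forcing even powers of y; mirror symmetry x ↦ −x ⇒ only even powers of x.
3. Checking where it meets the axes: the surface avoids every integer z-axis point in the box.
4. Together with the visible shape, these determine p as stated.

3*x^2 + 2*y^2 - 2*z^2 - 1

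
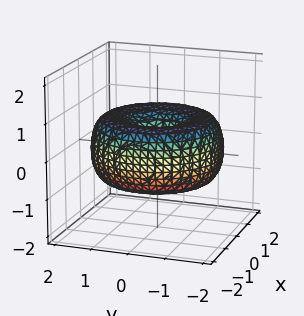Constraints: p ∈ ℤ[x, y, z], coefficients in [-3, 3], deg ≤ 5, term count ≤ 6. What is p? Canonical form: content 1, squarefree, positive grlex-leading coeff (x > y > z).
The degree is 4 — the shape is more complex than any degree-3 surface.
Symmetry: the surface is invariant under rotation about z: p = q(x² + y², z).
Observable constraints: it crosses the z-axis at the gridline z = 0; it crosses the y-axis at the gridline y = 0; a circular section at z = 0 has radius between 1 and 2.
Together with the visible shape, these determine p as stated.

x^4 + 2*x^2*y^2 + y^4 - 3*x^2 - 3*y^2 + 3*z^2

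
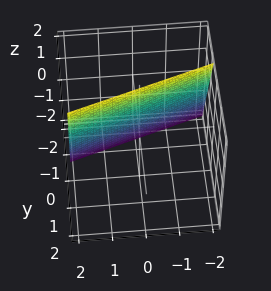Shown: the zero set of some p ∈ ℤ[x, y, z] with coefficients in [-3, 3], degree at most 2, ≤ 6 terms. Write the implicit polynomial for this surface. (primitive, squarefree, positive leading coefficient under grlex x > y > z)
x - 3*y + z - 2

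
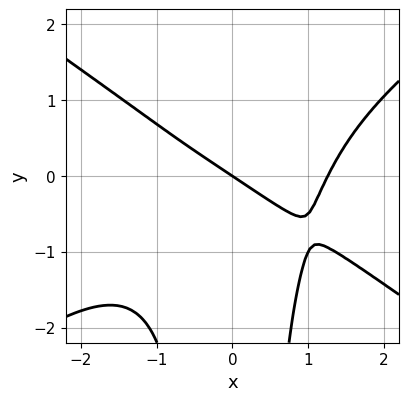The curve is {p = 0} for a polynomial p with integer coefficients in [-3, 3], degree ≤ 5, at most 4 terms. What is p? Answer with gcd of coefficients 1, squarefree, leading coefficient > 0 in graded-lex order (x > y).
Degree: no degree-3 curve has this shape, so deg p = 4.
Against the integer gridlines: it crosses the x-axis at the gridline x = 0; it crosses the y-axis at the gridline y = 0.
Matching integer coefficients to the picture gives p.

x^4 - 2*x^2*y^2 - 2*x - 3*y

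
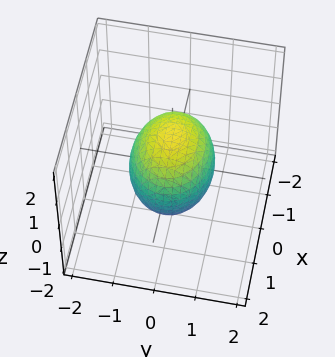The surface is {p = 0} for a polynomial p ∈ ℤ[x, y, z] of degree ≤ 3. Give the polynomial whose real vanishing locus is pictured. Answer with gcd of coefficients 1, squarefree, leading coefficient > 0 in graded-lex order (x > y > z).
deg p = 2. A closed, bounded, convex surface; a quadric.
Symmetries: it's symmetric under y → −y, forcing even powers of y; it's symmetric under z → −z, forcing even powers of z; mirror symmetry x ↦ −x ⇒ only even powers of x.
Against the integer gridlines: among the integer gridlines, it crosses the y-axis at y ∈ {-1, 1}.
These observations pin down the coefficients.

2*x^2 + 3*y^2 + 2*z^2 - 3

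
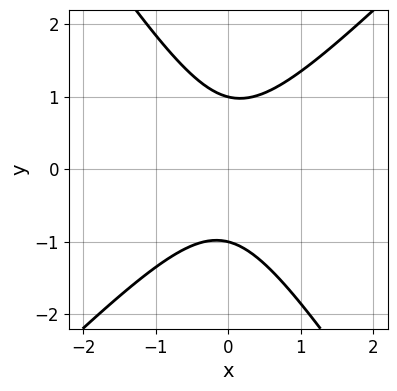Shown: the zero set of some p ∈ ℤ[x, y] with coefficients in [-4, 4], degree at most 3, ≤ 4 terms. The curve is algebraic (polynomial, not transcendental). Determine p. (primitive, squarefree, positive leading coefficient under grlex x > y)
3*x^2 - x*y - 2*y^2 + 2

Degree: the shape is more complex than any degree-1 curve, so deg p = 2.
Reading off the gridlines: the y-axis gridline crossings are at y ∈ {-1, 1}; no x-intercept at any integer in the box.
These observations pin down the coefficients.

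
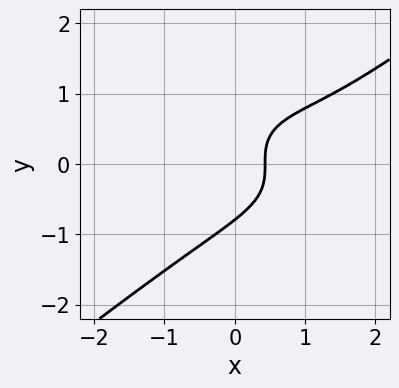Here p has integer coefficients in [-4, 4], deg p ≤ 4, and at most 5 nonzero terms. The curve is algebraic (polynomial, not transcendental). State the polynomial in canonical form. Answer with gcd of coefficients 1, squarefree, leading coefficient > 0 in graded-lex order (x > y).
x^3 - 2*y^3 - 2*x^2 + 3*x - 1

(a) Degree: no degree-2 curve has this shape, so deg p = 3.
(b) Putting this together gives p.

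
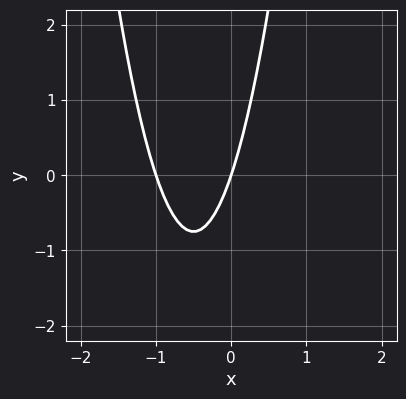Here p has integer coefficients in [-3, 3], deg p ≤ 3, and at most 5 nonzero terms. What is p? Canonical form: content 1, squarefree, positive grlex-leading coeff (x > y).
3*x^2 + 3*x - y

(a) The degree is 2 — no degree-1 curve has this shape.
(b) Reading off the gridlines: the x-axis gridline crossings are at x ∈ {-1, 0}; one y-axis crossing is at y = 0.
(c) Together with the visible shape, these determine p as stated.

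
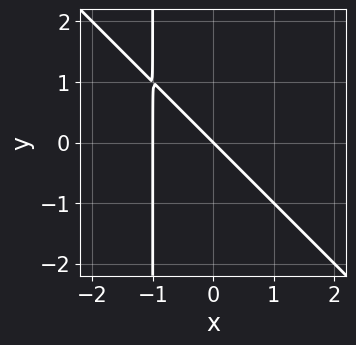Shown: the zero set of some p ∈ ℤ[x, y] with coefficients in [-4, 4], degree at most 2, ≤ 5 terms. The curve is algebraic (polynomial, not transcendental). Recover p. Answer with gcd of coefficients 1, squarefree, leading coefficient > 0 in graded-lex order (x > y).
1. deg p = 2. A generic line meets the curve in up to 2 points.
2. Checking where it meets the axes: among the integer gridlines, it crosses the x-axis at x ∈ {-1, 0}; one y-axis crossing is at y = 0.
3. Fitting integer coefficients to these (and the overall shape) gives p.

x^2 + x*y + x + y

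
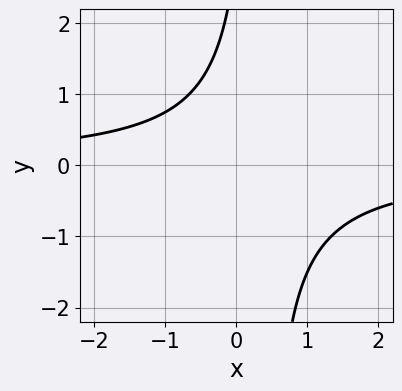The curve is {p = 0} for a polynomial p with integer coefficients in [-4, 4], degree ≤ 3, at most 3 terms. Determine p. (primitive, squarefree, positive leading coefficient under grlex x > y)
1. The degree is 2 — no degree-1 curve has this shape.
2. Against the integer gridlines: the curve avoids every integer x-axis point in the box; no y-intercept at any integer in the box.
3. The integer polynomial consistent with all of this is the stated p.

3*x*y - y + 3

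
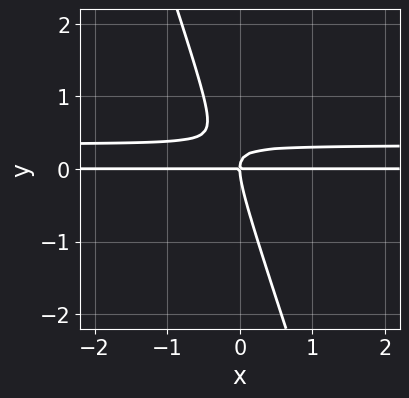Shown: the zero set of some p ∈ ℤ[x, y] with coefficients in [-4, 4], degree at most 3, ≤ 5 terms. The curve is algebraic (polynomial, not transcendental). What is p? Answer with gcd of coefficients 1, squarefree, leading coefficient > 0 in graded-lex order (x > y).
The degree is 3 — a generic line meets the curve in up to 3 points.
Checking where it meets the axes: the visible x-axis segment lies entirely on the curve; it meets the y-axis at y = 0 (among the integer gridlines).
Matching integer coefficients to the picture gives p.

3*x*y^2 + y^3 - x*y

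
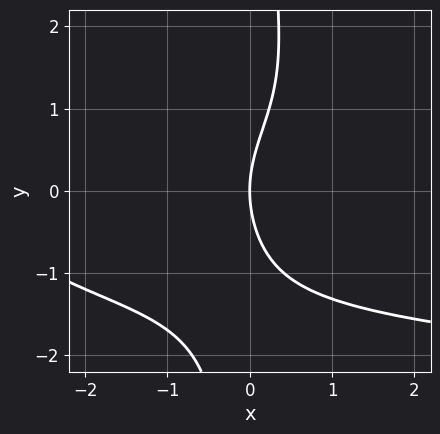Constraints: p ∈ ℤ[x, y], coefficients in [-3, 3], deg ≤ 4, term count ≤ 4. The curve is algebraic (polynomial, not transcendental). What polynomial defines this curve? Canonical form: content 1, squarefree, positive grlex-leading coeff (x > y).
x*y^3 + x^2 - y^2 + 3*x

deg p = 4. No degree-3 curve has this shape.
From the axis intercepts and sections: one y-axis crossing is at y = 0; it meets the x-axis at x = 0 (among the integer gridlines).
Fitting integer coefficients to these (and the overall shape) gives p.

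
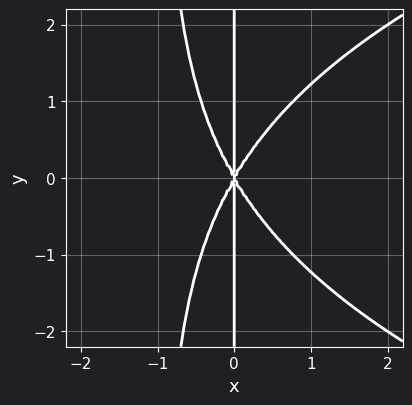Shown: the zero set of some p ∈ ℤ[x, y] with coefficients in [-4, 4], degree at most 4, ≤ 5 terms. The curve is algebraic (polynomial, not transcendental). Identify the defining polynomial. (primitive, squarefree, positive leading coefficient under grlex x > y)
x^2*y^2 - 3*x^3 + x*y^2

deg p = 4. No degree-3 curve has this shape.
Symmetries: it's symmetric under y → −y, forcing even powers of y.
From the axis intercepts and sections: every point of the y-axis in the box is on the curve; one x-axis crossing is at x = 0.
Fitting integer coefficients to these (and the overall shape) gives p.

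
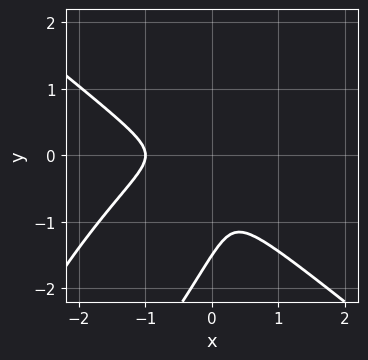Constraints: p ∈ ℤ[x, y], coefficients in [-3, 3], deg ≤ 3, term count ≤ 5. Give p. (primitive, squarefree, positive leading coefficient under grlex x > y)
3*x^3 - 3*x*y^2 + 2*y^3 + 3*x^2 + 3*y^2

First, deg p = 3. A generic line meets the curve in up to 3 points.
Then, observable constraints: one x-axis crossing is at x = -1.
Finally, the integer polynomial consistent with all of this is the stated p.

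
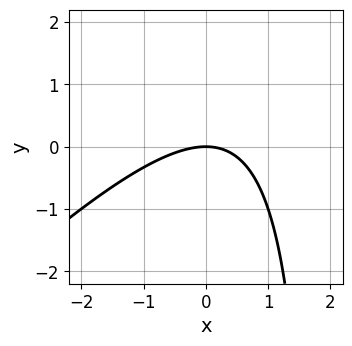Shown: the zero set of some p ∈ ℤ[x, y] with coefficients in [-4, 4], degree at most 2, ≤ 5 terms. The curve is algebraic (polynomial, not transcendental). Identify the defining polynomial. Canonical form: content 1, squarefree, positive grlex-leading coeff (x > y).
1. The degree is 2 — a generic line meets the curve in up to 2 points.
2. From the axis intercepts and sections: it meets the y-axis at y = 0 (among the integer gridlines); one x-axis crossing is at x = 0.
3. Putting this together gives p.

x^2 - x*y + 2*y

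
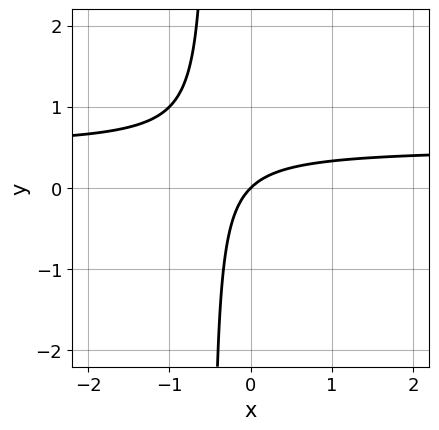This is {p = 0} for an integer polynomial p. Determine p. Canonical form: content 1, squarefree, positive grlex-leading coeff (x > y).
2*x*y - x + y

(a) The degree is 2 — no degree-1 curve has this shape.
(b) Against the integer gridlines: it crosses the y-axis at the gridline y = 0; it meets the x-axis at x = 0 (among the integer gridlines).
(c) These observations pin down the coefficients.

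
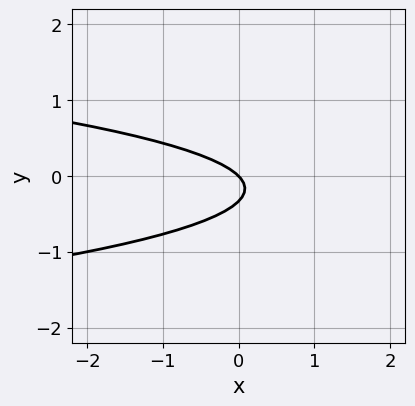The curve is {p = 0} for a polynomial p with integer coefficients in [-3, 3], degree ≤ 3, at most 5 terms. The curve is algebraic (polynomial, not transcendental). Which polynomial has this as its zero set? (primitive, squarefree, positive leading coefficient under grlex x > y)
3*y^2 + x + y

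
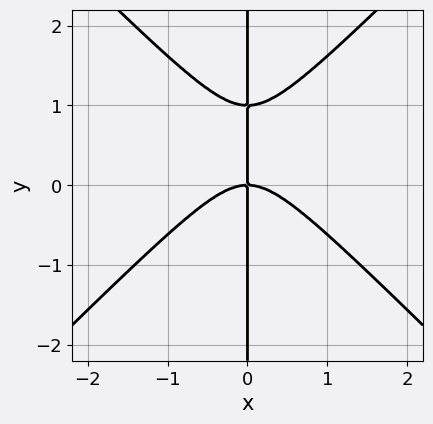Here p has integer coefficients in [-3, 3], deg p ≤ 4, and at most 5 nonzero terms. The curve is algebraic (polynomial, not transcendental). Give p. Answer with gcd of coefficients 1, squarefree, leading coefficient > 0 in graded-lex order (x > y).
x^3 - x*y^2 + x*y

First, deg p = 3.
Then, observable constraints: the visible y-axis segment lies entirely on the curve; it crosses the x-axis at the gridline x = 0.
Finally, matching integer coefficients to the picture gives p.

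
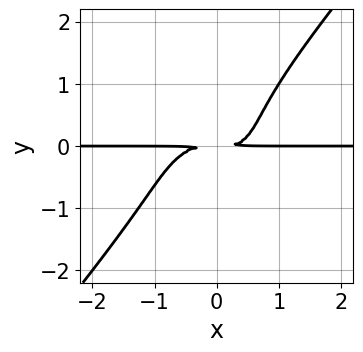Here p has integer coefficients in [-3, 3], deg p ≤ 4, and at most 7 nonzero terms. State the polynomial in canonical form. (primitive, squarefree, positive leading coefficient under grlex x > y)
2*x^3*y + x*y^3 - 2*y^4 + x*y^2 - 2*y^2

deg p = 4. No degree-3 curve has this shape.
From the axis intercepts and sections: the visible x-axis segment lies entirely on the curve.
Putting this together gives p.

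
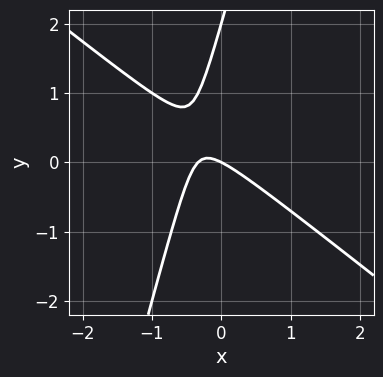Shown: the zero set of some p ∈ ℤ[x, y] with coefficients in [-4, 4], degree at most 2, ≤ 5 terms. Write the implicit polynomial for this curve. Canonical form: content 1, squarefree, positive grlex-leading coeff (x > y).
3*x^2 + 3*x*y - y^2 + x + 2*y

(a) Degree: a generic line meets the curve in up to 2 points, so deg p = 2.
(b) From the visible intercepts: the y-axis gridline crossings are at y ∈ {0, 2}; it meets the x-axis at x = 0 (among the integer gridlines).
(c) These observations pin down the coefficients.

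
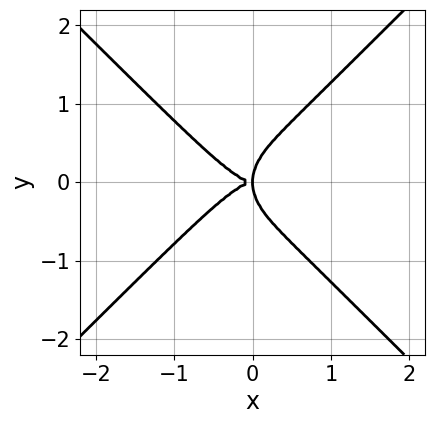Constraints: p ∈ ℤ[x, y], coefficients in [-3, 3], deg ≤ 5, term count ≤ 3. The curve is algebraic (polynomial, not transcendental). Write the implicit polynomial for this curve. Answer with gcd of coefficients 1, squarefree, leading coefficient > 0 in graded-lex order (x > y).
x^4 - y^4 + x*y^2

The degree is 4 — a generic line meets the curve in up to 4 points.
Symmetries: the y ↦ −y reflection is a symmetry, so y appears only in even powers.
Observable constraints: one x-axis crossing is at x = 0; it meets the y-axis at y = 0 (among the integer gridlines).
Fitting integer coefficients to these (and the overall shape) gives p.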